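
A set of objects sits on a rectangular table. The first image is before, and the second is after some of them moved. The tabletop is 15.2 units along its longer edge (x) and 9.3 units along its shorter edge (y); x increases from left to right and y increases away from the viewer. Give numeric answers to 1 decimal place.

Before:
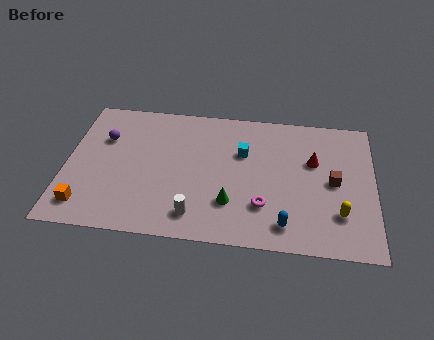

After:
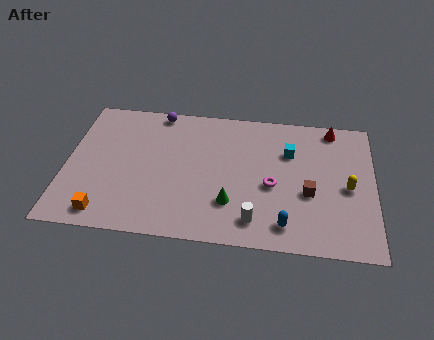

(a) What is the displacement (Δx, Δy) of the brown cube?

(-1.2, -0.9)

The brown cube started near (13.2, 4.6) and ended near (12.0, 3.7).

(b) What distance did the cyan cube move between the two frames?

2.3

The cyan cube moved from about (8.7, 6.1) to (11.0, 6.4), a distance of √(2.3² + 0.3²) ≈ 2.3.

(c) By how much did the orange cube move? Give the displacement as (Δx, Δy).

(1.0, -0.4)

From the two frames, the orange cube sits at roughly (1.1, 1.6) before and (2.1, 1.2) after.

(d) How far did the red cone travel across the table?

2.6

From (12.2, 5.9) to (13.1, 8.3), the red cone covered √(0.9² + 2.4²) ≈ 2.6 units.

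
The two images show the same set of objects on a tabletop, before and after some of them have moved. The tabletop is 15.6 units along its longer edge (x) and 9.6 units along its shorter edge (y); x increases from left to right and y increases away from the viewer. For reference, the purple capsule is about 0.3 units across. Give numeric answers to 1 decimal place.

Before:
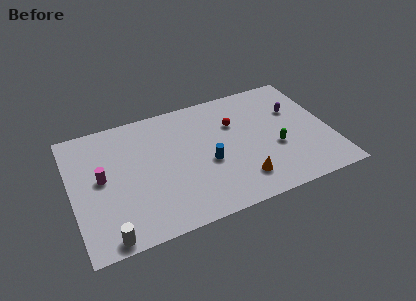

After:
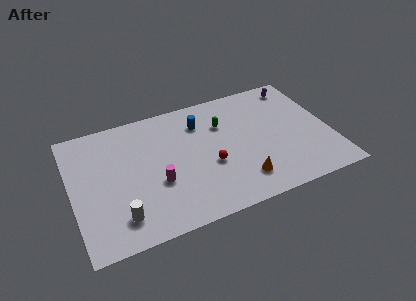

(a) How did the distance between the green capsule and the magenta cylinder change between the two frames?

-5.2

They were about 10.5 units apart before and 5.3 after — 5.2 units closer together.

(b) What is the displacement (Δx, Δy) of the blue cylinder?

(-0.1, 3.3)

From the two frames, the blue cylinder sits at roughly (8.1, 4.0) before and (8.0, 7.3) after.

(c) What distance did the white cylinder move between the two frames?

1.4

The white cylinder moved from about (1.8, 0.8) to (2.6, 1.9), a distance of √(0.8² + 1.1²) ≈ 1.4.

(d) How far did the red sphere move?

3.2

The red sphere was near (10.0, 6.5) before and (8.2, 3.8) after, so it travelled √(1.8² + 2.7²) ≈ 3.2 units.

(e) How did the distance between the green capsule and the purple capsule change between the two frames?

+2.1

The distance was about 3.0 in the first image and 5.1 in the second, so they moved 2.1 units further apart.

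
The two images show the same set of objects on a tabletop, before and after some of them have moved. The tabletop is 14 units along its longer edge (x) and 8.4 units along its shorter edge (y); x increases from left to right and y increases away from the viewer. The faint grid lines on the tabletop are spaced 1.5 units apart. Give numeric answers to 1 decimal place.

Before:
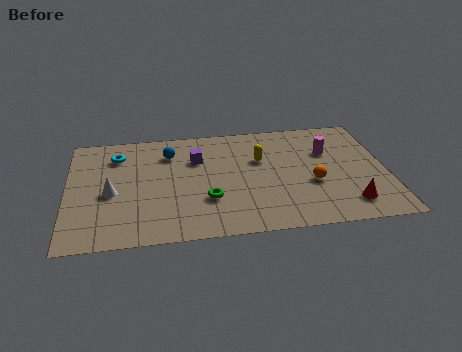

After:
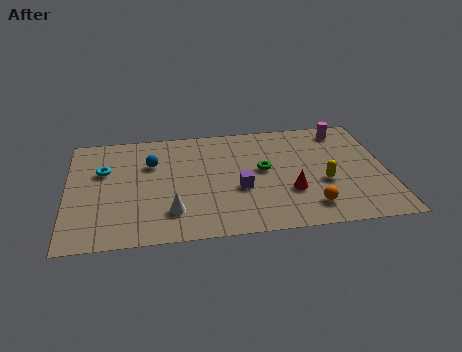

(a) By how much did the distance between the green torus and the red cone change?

-4.1

Before: roughly 6.2 units apart; after: 2.1. That's 4.1 units closer together.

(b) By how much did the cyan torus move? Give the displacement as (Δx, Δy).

(-0.6, -1.1)

From the two frames, the cyan torus sits at roughly (2.2, 6.5) before and (1.6, 5.4) after.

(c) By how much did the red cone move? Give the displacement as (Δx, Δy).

(-2.5, 1.2)

From the two frames, the red cone sits at roughly (12.2, 1.6) before and (9.7, 2.8) after.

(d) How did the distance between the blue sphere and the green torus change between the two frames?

+1.0

Before: roughly 4.0 units apart; after: 5.0. That's 1.0 units further apart.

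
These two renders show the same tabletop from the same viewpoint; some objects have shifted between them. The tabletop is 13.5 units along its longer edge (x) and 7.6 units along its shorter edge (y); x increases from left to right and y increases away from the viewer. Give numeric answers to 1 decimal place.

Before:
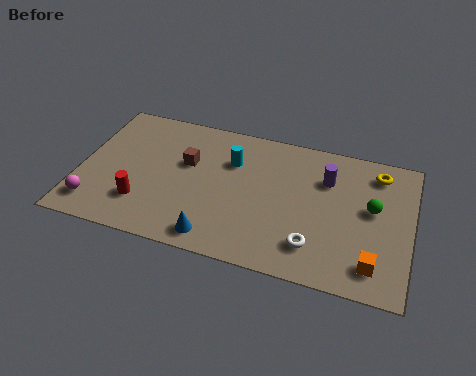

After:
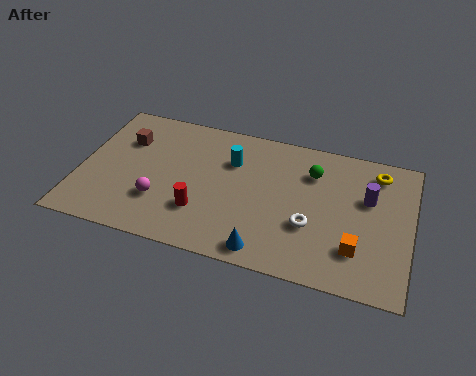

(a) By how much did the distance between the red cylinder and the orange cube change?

-3.1

They were about 9.4 units apart before and 6.3 after — 3.1 units closer together.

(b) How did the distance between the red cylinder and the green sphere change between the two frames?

-4.0

Before: roughly 9.5 units apart; after: 5.5. That's 4.0 units closer together.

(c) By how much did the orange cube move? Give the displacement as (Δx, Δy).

(-0.7, 0.6)

The orange cube started near (12.1, 1.4) and ended near (11.4, 2.0).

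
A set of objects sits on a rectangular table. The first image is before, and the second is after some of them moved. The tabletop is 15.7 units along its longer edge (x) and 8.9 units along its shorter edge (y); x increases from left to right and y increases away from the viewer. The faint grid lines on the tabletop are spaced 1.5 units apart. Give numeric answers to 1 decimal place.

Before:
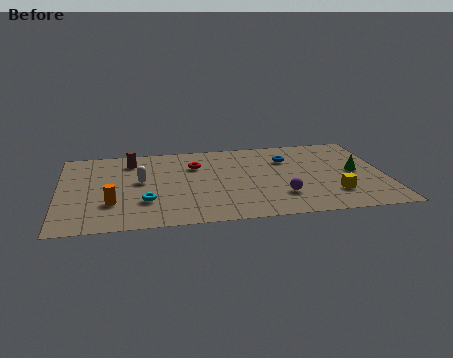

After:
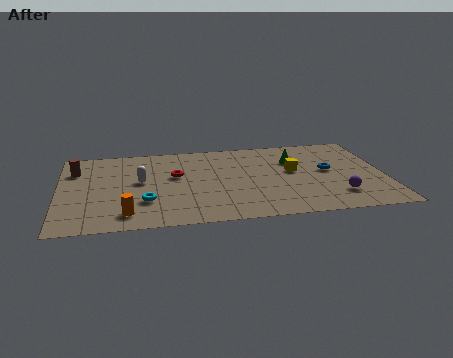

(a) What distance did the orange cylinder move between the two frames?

1.4

The orange cylinder was near (2.5, 2.7) before and (3.2, 1.5) after, so it travelled √(0.7² + 1.2²) ≈ 1.4 units.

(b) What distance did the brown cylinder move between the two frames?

2.8

The brown cylinder was near (3.5, 7.2) before and (0.8, 6.5) after, so it travelled √(2.7² + 0.7²) ≈ 2.8 units.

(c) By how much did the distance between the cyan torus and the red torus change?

-1.4

The distance was about 4.4 in the first image and 3.0 in the second, so they moved 1.4 units closer together.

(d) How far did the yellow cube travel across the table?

3.2

The yellow cube was near (13.1, 2.3) before and (11.3, 5.0) after, so it travelled √(1.8² + 2.7²) ≈ 3.2 units.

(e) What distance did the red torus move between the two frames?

1.4

The red torus was near (6.6, 6.3) before and (5.6, 5.3) after, so it travelled √(1.0² + 1.0²) ≈ 1.4 units.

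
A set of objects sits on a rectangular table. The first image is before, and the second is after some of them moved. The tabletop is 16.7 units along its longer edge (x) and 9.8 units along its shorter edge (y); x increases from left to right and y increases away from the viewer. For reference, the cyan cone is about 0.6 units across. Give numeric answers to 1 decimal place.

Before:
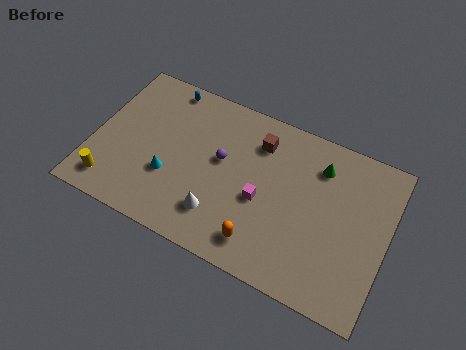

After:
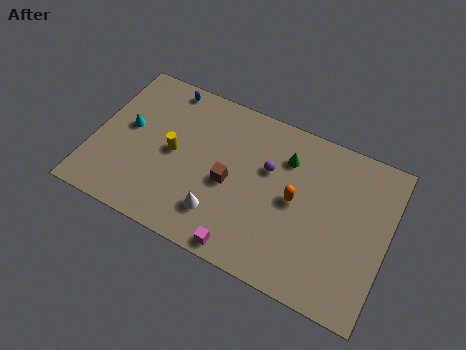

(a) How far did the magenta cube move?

3.4

The magenta cube was near (9.7, 4.2) before and (9.1, 0.9) after, so it travelled √(0.6² + 3.3²) ≈ 3.4 units.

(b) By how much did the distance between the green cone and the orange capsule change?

-4.0

The distance was about 6.4 in the first image and 2.4 in the second, so they moved 4.0 units closer together.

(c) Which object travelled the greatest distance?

the yellow cylinder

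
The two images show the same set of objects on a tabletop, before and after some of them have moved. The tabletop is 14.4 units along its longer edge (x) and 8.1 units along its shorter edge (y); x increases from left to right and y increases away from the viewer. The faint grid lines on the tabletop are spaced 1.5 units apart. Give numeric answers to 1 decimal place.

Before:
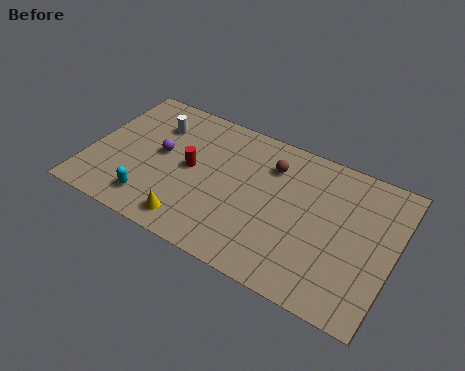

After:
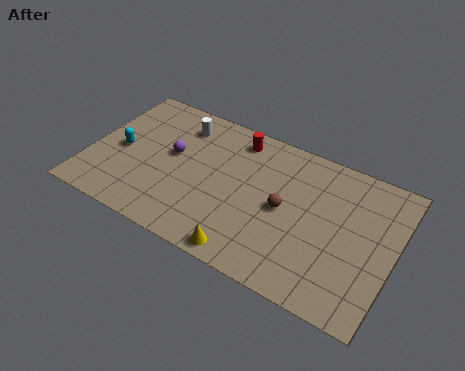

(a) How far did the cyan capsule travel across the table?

3.0

From (3.3, 1.5) to (1.4, 3.8), the cyan capsule covered √(1.9² + 2.3²) ≈ 3.0 units.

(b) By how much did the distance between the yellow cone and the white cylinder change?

+1.6

The distance was about 5.4 in the first image and 7.0 in the second, so they moved 1.6 units further apart.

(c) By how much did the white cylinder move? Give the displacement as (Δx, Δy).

(1.1, 0.5)

The white cylinder was at about (2.8, 6.0) and moved to about (3.9, 6.5).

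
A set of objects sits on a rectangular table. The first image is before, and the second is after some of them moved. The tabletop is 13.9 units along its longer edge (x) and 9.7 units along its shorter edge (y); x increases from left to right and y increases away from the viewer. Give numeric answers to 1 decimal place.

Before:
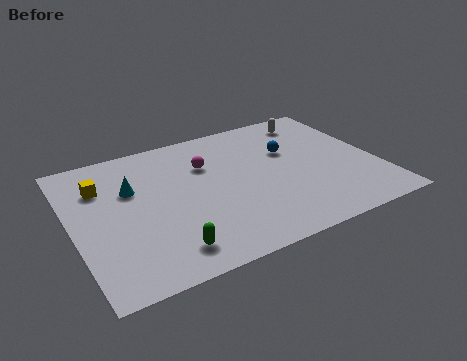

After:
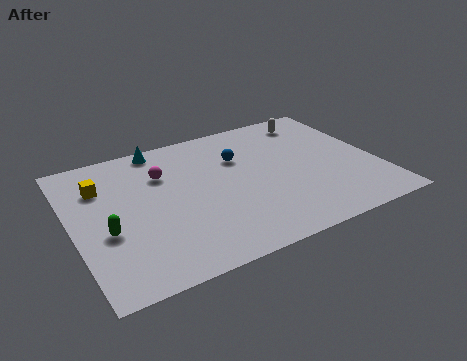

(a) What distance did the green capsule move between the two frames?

3.3

From (3.8, 1.6) to (1.4, 3.8), the green capsule covered √(2.4² + 2.2²) ≈ 3.3 units.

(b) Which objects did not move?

the yellow cube and the white capsule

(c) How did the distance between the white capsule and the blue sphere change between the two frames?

+1.6

Before: roughly 2.5 units apart; after: 4.1. That's 1.6 units further apart.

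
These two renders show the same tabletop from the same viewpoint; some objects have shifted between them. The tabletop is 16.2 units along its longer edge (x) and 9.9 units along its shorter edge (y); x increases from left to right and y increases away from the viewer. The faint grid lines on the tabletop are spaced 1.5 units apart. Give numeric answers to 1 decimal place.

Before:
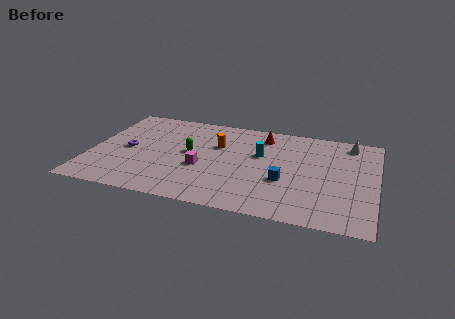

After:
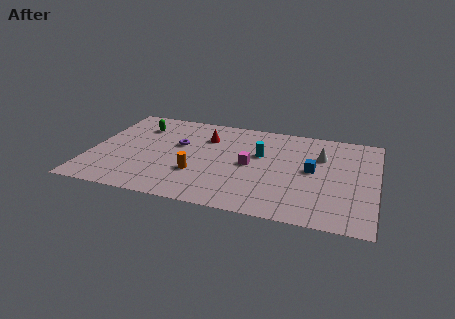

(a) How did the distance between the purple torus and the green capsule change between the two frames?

-0.7

The distance was about 3.5 in the first image and 2.8 in the second, so they moved 0.7 units closer together.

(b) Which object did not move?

the cyan cylinder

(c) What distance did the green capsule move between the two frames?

3.8

The green capsule moved from about (5.6, 5.3) to (2.5, 7.5), a distance of √(3.1² + 2.2²) ≈ 3.8.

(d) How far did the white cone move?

2.4

The white cone moved from about (14.6, 8.6) to (13.0, 6.8), a distance of √(1.6² + 1.8²) ≈ 2.4.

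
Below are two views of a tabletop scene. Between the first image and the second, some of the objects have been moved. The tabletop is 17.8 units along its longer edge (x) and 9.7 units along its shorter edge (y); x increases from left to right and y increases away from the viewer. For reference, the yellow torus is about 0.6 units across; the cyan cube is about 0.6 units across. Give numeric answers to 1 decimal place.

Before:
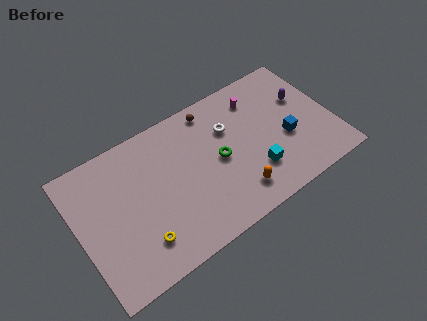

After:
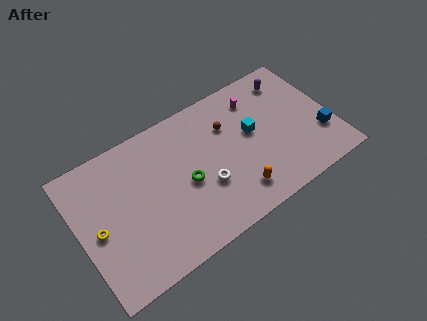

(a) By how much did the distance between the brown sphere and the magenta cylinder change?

-0.8

Before: roughly 3.2 units apart; after: 2.4. That's 0.8 units closer together.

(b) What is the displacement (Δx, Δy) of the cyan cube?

(0.3, 2.8)

The cyan cube was at about (12.0, 2.7) and moved to about (12.3, 5.5).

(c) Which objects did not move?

the magenta cylinder and the orange capsule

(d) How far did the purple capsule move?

1.9

The purple capsule moved from about (16.1, 6.2) to (15.5, 8.0), a distance of √(0.6² + 1.8²) ≈ 1.9.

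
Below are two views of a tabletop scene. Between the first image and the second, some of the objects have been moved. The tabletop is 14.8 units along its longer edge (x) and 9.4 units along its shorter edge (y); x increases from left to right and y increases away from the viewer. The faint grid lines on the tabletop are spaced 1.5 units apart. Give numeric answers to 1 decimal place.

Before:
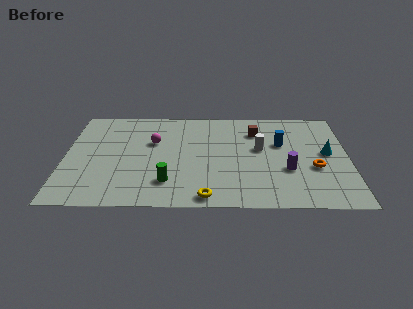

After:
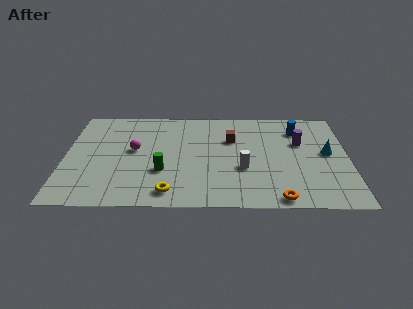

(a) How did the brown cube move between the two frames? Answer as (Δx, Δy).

(-1.3, -0.8)

From the two frames, the brown cube sits at roughly (10.0, 7.1) before and (8.7, 6.3) after.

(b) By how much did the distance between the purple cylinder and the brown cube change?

-0.4

Before: roughly 4.0 units apart; after: 3.6. That's 0.4 units closer together.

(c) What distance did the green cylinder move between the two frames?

1.0

The green cylinder was near (5.4, 2.2) before and (5.1, 3.2) after, so it travelled √(0.3² + 1.0²) ≈ 1.0 units.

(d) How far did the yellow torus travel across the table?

1.9

From (7.4, 0.9) to (5.5, 1.3), the yellow torus covered √(1.9² + 0.4²) ≈ 1.9 units.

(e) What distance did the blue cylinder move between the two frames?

1.7

From (11.3, 5.9) to (12.2, 7.3), the blue cylinder covered √(0.9² + 1.4²) ≈ 1.7 units.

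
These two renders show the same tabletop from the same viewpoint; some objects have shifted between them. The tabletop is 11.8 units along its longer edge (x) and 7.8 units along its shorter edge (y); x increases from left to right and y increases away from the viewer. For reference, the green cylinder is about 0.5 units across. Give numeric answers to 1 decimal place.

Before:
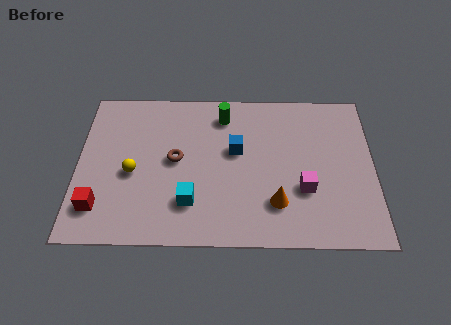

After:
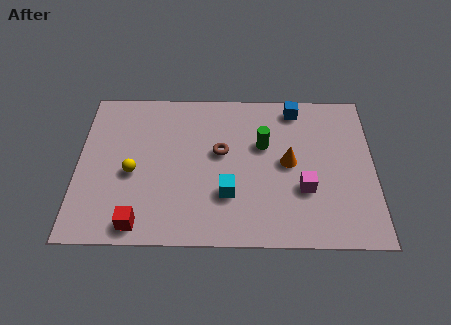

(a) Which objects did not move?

the magenta cube and the yellow sphere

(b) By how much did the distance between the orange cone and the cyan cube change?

-0.5

Before: roughly 3.4 units apart; after: 2.9. That's 0.5 units closer together.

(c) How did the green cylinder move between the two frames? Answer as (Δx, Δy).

(1.6, -1.5)

The green cylinder started near (5.8, 6.4) and ended near (7.4, 4.9).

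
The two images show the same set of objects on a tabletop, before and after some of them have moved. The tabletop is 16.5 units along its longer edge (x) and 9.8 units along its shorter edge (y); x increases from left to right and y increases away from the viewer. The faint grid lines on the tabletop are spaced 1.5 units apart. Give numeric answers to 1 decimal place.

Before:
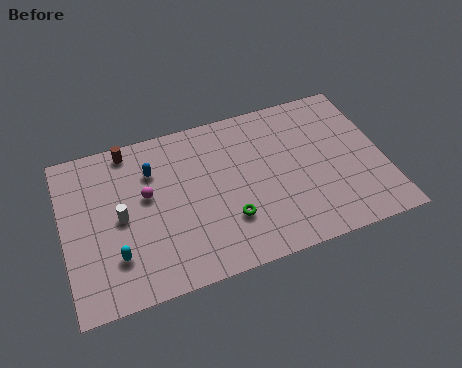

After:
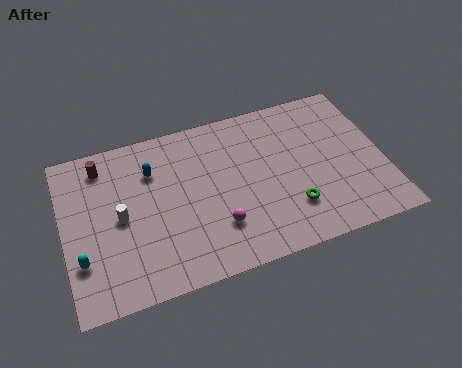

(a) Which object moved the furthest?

the magenta sphere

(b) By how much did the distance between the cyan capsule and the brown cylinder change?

-0.8

They were about 6.3 units apart before and 5.5 after — 0.8 units closer together.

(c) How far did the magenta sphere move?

4.5

The magenta sphere moved from about (4.3, 5.7) to (7.7, 2.7), a distance of √(3.4² + 3.0²) ≈ 4.5.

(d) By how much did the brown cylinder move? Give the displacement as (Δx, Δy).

(-1.4, -0.6)

From the two frames, the brown cylinder sits at roughly (3.6, 8.8) before and (2.2, 8.2) after.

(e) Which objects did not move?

the blue capsule and the white cylinder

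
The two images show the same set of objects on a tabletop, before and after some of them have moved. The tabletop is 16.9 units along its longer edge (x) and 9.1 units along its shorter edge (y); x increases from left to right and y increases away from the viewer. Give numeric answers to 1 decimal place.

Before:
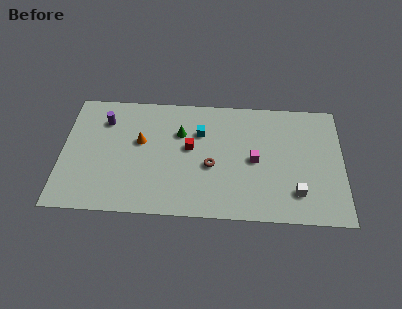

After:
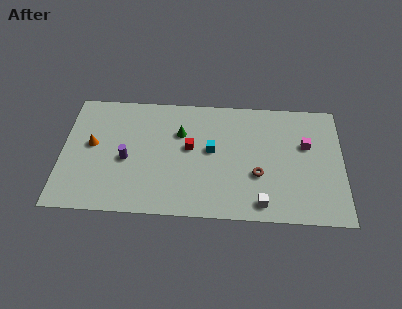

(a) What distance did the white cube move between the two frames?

2.3

The white cube moved from about (14.1, 2.1) to (12.0, 1.2), a distance of √(2.1² + 0.9²) ≈ 2.3.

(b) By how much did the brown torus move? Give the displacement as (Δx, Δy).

(2.8, -0.5)

From the two frames, the brown torus sits at roughly (9.0, 3.8) before and (11.8, 3.3) after.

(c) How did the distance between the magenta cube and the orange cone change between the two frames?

+5.9

The distance was about 7.0 in the first image and 12.9 in the second, so they moved 5.9 units further apart.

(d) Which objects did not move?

the red cube and the green cone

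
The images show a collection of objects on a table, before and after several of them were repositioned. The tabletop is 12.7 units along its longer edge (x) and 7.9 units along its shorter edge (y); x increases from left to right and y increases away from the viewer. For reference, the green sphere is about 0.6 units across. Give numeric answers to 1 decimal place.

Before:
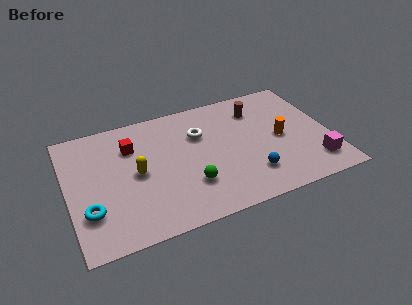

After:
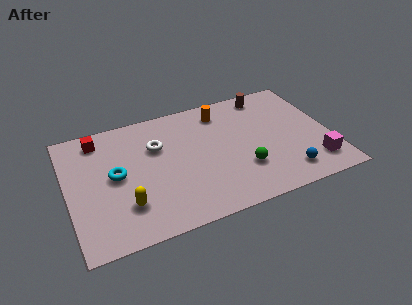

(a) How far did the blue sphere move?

1.8

From (8.6, 1.9) to (10.3, 1.4), the blue sphere covered √(1.7² + 0.5²) ≈ 1.8 units.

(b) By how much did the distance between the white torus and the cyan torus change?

-4.0

They were about 6.4 units apart before and 2.4 after — 4.0 units closer together.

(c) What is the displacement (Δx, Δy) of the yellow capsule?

(-0.7, -1.8)

The yellow capsule was at about (3.3, 3.9) and moved to about (2.6, 2.1).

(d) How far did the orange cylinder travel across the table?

3.7

The orange cylinder was near (10.3, 3.8) before and (7.7, 6.5) after, so it travelled √(2.6² + 2.7²) ≈ 3.7 units.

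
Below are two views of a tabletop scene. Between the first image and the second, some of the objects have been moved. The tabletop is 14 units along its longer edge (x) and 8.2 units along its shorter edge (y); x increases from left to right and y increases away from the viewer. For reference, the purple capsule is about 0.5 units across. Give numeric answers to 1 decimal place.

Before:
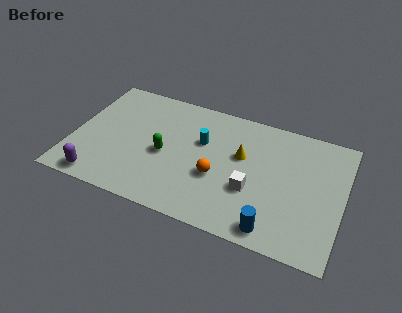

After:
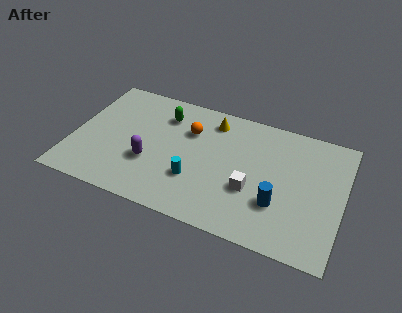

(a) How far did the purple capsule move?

3.1

The purple capsule was near (1.7, 0.9) before and (4.1, 2.9) after, so it travelled √(2.4² + 2.0²) ≈ 3.1 units.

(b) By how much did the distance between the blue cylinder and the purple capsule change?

-2.3

Before: roughly 9.0 units apart; after: 6.7. That's 2.3 units closer together.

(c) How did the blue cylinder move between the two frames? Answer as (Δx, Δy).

(0.1, 1.6)

From the two frames, the blue cylinder sits at roughly (10.7, 1.0) before and (10.8, 2.6) after.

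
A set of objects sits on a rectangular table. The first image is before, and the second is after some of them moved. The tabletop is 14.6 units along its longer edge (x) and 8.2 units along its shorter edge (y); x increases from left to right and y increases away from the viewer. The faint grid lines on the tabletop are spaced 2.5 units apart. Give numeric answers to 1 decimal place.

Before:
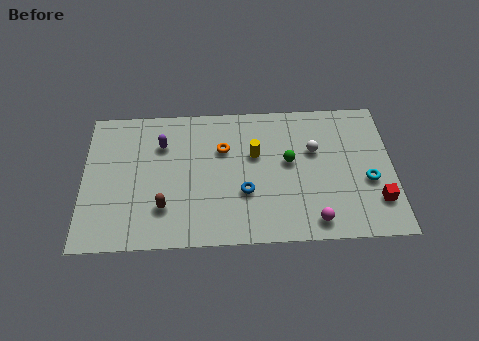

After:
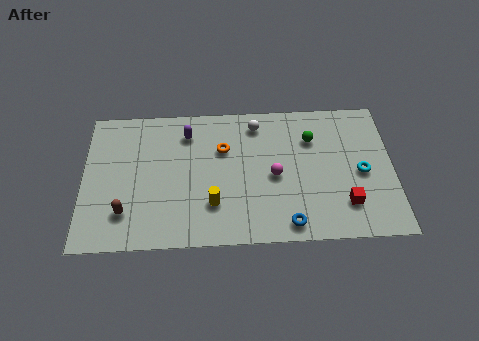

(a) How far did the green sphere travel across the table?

1.7

The green sphere moved from about (9.7, 4.6) to (10.8, 5.9), a distance of √(1.1² + 1.3²) ≈ 1.7.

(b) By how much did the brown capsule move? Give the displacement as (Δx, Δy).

(-1.8, -0.2)

The brown capsule started near (3.8, 2.2) and ended near (2.0, 2.0).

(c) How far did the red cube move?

1.5

The red cube moved from about (13.8, 2.1) to (12.3, 2.0), a distance of √(1.5² + 0.1²) ≈ 1.5.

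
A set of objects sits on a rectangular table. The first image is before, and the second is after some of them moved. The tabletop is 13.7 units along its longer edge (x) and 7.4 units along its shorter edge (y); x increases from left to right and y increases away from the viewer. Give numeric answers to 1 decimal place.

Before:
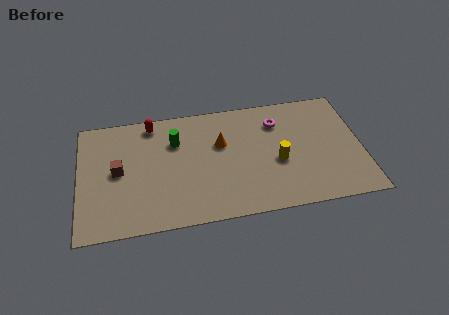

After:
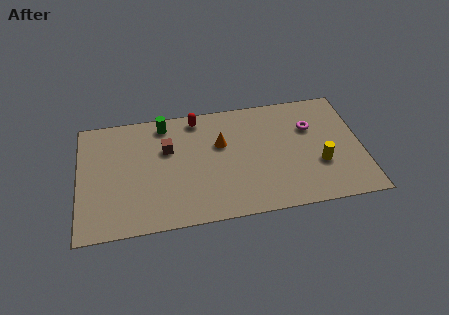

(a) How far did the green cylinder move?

1.3

The green cylinder moved from about (4.7, 5.2) to (4.2, 6.4), a distance of √(0.5² + 1.2²) ≈ 1.3.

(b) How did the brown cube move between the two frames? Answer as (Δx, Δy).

(2.4, 1.0)

From the two frames, the brown cube sits at roughly (1.9, 3.8) before and (4.3, 4.8) after.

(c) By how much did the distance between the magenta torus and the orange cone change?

+1.5

Before: roughly 2.9 units apart; after: 4.4. That's 1.5 units further apart.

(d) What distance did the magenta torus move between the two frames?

1.7

The magenta torus was near (9.7, 5.6) before and (11.3, 5.0) after, so it travelled √(1.6² + 0.6²) ≈ 1.7 units.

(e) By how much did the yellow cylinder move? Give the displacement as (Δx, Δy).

(2.0, -0.5)

The yellow cylinder was at about (9.6, 3.1) and moved to about (11.6, 2.6).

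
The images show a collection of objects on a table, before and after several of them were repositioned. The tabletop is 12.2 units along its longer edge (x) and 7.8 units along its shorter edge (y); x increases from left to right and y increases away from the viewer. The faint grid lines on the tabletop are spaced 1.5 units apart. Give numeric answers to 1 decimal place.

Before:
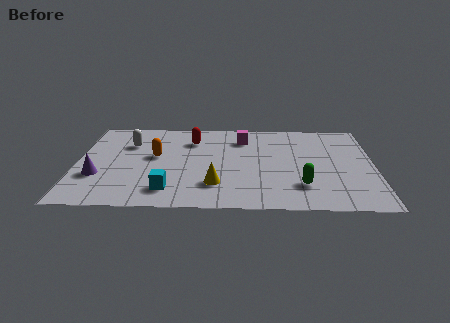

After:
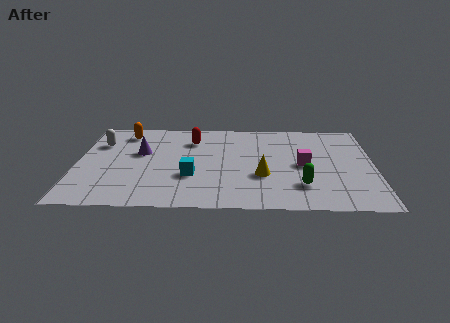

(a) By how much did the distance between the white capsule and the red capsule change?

+1.2

They were about 2.6 units apart before and 3.8 after — 1.2 units further apart.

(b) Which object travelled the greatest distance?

the magenta cube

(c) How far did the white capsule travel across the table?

1.2

From (2.1, 5.5) to (0.9, 5.5), the white capsule covered √(1.2² + 0.0²) ≈ 1.2 units.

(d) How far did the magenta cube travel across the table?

3.4

The magenta cube was near (6.8, 6.1) before and (9.3, 3.8) after, so it travelled √(2.5² + 2.3²) ≈ 3.4 units.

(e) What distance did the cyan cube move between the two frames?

1.5

The cyan cube was near (3.8, 1.5) before and (4.7, 2.7) after, so it travelled √(0.9² + 1.2²) ≈ 1.5 units.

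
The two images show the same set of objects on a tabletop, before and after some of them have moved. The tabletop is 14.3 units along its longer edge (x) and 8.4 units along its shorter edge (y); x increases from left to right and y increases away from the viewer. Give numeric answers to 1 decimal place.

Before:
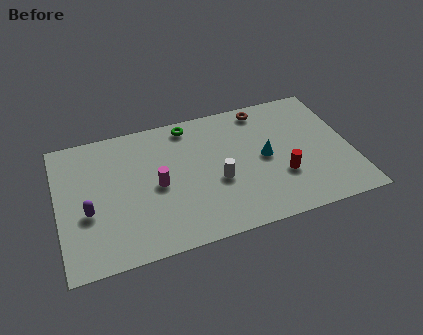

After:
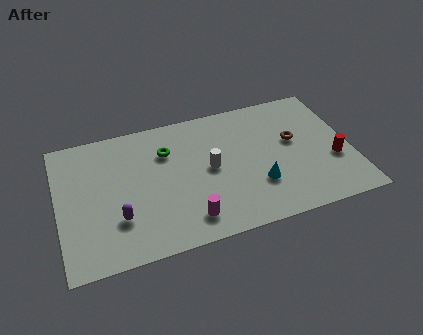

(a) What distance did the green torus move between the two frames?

1.8

The green torus moved from about (6.6, 7.4) to (5.4, 6.0), a distance of √(1.2² + 1.4²) ≈ 1.8.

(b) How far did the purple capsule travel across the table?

1.6

From (1.4, 3.3) to (2.8, 2.5), the purple capsule covered √(1.4² + 0.8²) ≈ 1.6 units.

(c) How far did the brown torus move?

2.8

From (10.3, 7.4) to (11.6, 4.9), the brown torus covered √(1.3² + 2.5²) ≈ 2.8 units.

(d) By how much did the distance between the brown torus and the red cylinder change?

-2.1

They were about 4.6 units apart before and 2.5 after — 2.1 units closer together.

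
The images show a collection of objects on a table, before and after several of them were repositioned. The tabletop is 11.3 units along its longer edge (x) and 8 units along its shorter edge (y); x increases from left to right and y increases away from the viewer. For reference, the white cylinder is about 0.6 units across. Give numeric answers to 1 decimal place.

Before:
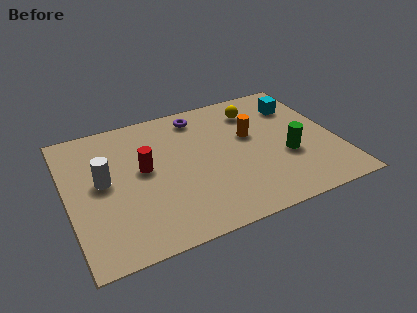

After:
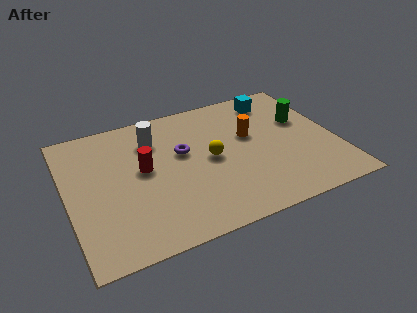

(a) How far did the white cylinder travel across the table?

2.9

The white cylinder moved from about (1.5, 4.3) to (3.8, 6.0), a distance of √(2.3² + 1.7²) ≈ 2.9.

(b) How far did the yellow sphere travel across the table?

3.2

The yellow sphere moved from about (8.2, 6.3) to (6.0, 4.0), a distance of √(2.2² + 2.3²) ≈ 3.2.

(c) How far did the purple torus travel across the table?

2.2

The purple torus was near (5.8, 6.8) before and (4.9, 4.8) after, so it travelled √(0.9² + 2.0²) ≈ 2.2 units.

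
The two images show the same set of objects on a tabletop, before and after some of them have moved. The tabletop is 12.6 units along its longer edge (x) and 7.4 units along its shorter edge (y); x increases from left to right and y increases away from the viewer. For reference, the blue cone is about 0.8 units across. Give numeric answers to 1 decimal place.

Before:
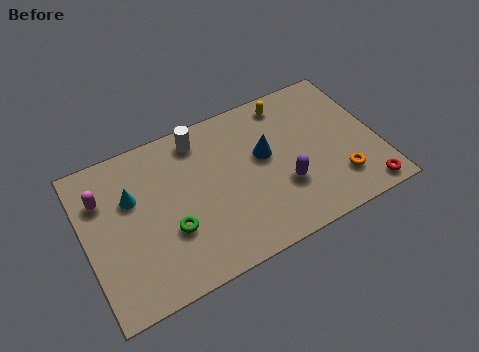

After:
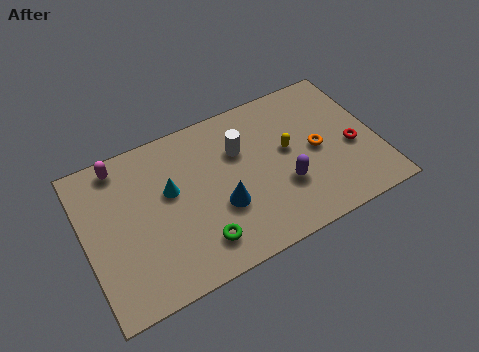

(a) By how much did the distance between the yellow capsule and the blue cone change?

+0.9

They were about 2.5 units apart before and 3.4 after — 0.9 units further apart.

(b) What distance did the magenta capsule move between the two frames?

1.5

The magenta capsule moved from about (0.9, 5.3) to (1.8, 6.5), a distance of √(0.9² + 1.2²) ≈ 1.5.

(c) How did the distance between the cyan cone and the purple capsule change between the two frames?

-1.6

Before: roughly 6.7 units apart; after: 5.1. That's 1.6 units closer together.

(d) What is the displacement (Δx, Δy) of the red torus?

(-0.2, 2.3)

From the two frames, the red torus sits at roughly (11.7, 0.8) before and (11.5, 3.1) after.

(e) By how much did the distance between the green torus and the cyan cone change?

+0.4

Before: roughly 2.6 units apart; after: 3.0. That's 0.4 units further apart.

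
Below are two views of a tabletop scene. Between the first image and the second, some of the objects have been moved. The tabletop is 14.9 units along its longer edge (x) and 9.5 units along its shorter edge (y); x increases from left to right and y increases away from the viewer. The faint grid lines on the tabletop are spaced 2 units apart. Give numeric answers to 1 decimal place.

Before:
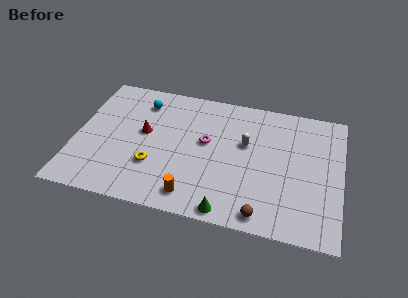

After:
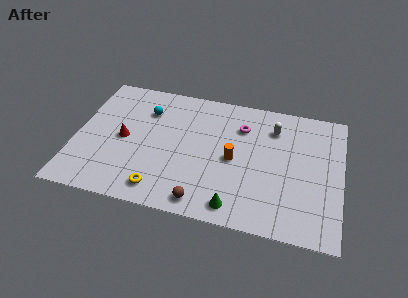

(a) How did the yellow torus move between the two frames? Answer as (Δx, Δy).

(0.5, -1.6)

The yellow torus was at about (4.5, 3.0) and moved to about (5.0, 1.4).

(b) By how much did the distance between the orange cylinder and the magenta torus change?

-1.5

Before: roughly 4.0 units apart; after: 2.5. That's 1.5 units closer together.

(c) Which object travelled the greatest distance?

the orange cylinder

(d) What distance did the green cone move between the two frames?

0.6

From (8.8, 0.8) to (9.2, 1.2), the green cone covered √(0.4² + 0.4²) ≈ 0.6 units.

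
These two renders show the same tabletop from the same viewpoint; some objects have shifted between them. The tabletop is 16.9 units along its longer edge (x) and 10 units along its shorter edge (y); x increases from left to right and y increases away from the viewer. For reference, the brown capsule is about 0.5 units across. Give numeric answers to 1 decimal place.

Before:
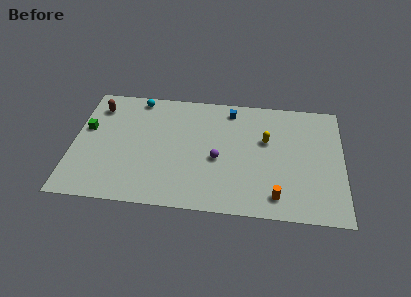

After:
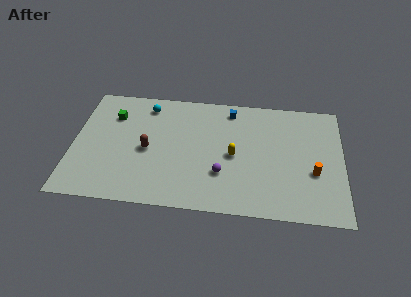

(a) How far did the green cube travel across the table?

2.1

From (0.8, 6.0) to (2.4, 7.3), the green cube covered √(1.6² + 1.3²) ≈ 2.1 units.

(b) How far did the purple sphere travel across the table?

1.2

From (9.1, 4.3) to (9.4, 3.1), the purple sphere covered √(0.3² + 1.2²) ≈ 1.2 units.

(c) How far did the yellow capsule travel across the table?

2.5

The yellow capsule moved from about (12.1, 6.2) to (10.1, 4.7), a distance of √(2.0² + 1.5²) ≈ 2.5.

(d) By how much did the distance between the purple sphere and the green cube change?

-0.3

The distance was about 8.5 in the first image and 8.2 in the second, so they moved 0.3 units closer together.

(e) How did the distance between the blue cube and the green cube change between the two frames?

-1.9

Before: roughly 9.4 units apart; after: 7.5. That's 1.9 units closer together.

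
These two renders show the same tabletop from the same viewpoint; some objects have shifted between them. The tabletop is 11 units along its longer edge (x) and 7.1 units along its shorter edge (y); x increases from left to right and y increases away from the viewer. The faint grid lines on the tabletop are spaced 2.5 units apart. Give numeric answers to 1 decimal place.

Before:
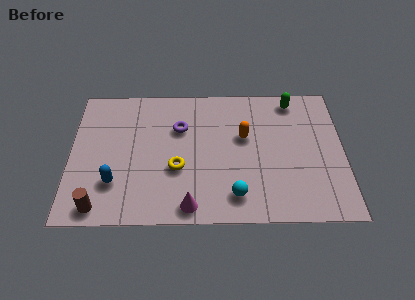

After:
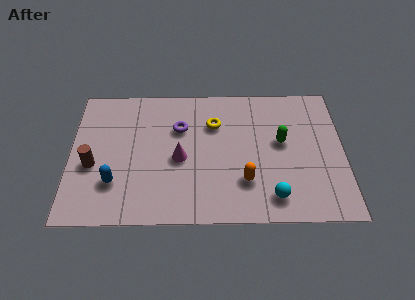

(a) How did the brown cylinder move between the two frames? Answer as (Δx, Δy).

(-0.3, 2.1)

From the two frames, the brown cylinder sits at roughly (1.2, 0.8) before and (0.9, 2.9) after.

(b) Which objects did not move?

the blue capsule and the purple torus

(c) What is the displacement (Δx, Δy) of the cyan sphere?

(1.5, -0.1)

The cyan sphere started near (6.6, 1.3) and ended near (8.1, 1.2).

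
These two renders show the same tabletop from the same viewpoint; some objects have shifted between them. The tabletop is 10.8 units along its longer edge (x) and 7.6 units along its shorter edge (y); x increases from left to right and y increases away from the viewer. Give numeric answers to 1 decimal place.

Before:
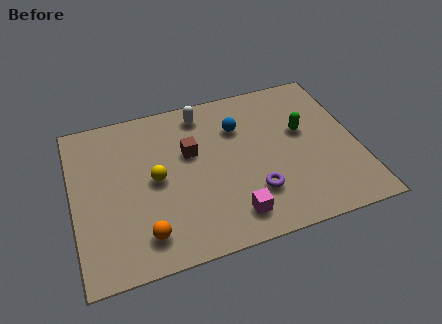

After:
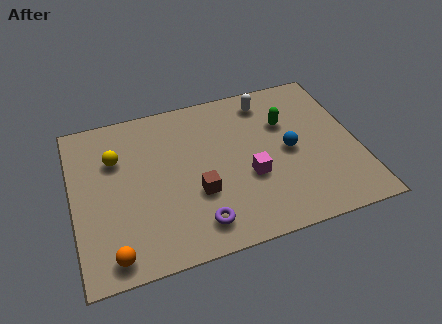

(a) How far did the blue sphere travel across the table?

2.5

The blue sphere was near (6.4, 5.4) before and (8.2, 3.7) after, so it travelled √(1.8² + 1.7²) ≈ 2.5 units.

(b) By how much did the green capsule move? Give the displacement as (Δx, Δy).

(-0.6, 0.6)

From the two frames, the green capsule sits at roughly (8.8, 4.5) before and (8.2, 5.1) after.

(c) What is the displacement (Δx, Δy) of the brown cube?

(0.1, -2.0)

From the two frames, the brown cube sits at roughly (4.5, 4.7) before and (4.6, 2.7) after.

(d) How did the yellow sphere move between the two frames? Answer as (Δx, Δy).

(-1.4, 1.4)

From the two frames, the yellow sphere sits at roughly (3.1, 3.8) before and (1.7, 5.2) after.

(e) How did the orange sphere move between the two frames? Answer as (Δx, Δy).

(-1.2, -0.5)

The orange sphere started near (2.5, 1.4) and ended near (1.3, 0.9).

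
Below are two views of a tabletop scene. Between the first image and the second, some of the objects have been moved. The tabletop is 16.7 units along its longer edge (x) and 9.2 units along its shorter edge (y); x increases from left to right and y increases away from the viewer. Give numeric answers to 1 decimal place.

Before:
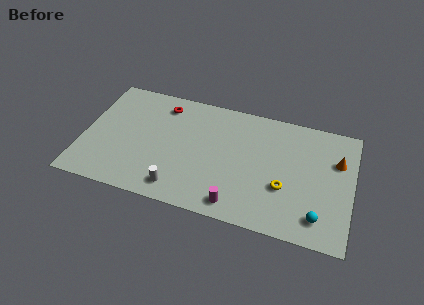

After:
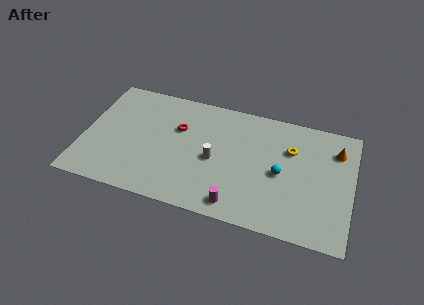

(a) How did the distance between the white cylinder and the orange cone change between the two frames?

-2.7

The distance was about 10.6 in the first image and 7.9 in the second, so they moved 2.7 units closer together.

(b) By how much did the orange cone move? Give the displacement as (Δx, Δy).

(-0.1, 0.8)

The orange cone was at about (15.7, 6.2) and moved to about (15.6, 7.0).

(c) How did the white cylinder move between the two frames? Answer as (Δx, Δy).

(2.0, 2.8)

From the two frames, the white cylinder sits at roughly (6.2, 1.4) before and (8.2, 4.2) after.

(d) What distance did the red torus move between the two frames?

1.9

The red torus was near (4.7, 7.6) before and (5.8, 6.0) after, so it travelled √(1.1² + 1.6²) ≈ 1.9 units.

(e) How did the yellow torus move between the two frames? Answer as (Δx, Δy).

(0.2, 3.0)

The yellow torus started near (12.6, 3.3) and ended near (12.8, 6.3).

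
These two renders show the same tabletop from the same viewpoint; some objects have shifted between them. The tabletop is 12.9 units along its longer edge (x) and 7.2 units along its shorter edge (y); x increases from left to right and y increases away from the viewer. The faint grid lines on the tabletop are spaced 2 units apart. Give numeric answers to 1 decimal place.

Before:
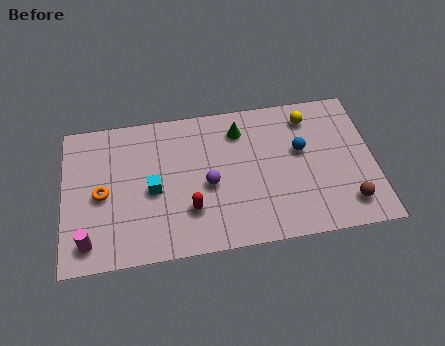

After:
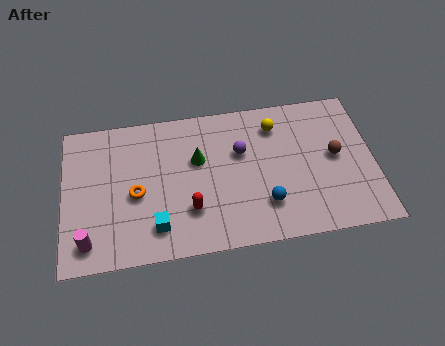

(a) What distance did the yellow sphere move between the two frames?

1.4

The yellow sphere moved from about (10.3, 5.9) to (8.9, 5.7), a distance of √(1.4² + 0.2²) ≈ 1.4.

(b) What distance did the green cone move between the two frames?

2.2

From (7.4, 5.7) to (5.6, 4.5), the green cone covered √(1.8² + 1.2²) ≈ 2.2 units.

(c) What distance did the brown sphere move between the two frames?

2.4

The brown sphere moved from about (11.7, 1.4) to (11.3, 3.8), a distance of √(0.4² + 2.4²) ≈ 2.4.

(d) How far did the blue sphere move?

2.9

The blue sphere was near (9.9, 4.3) before and (8.3, 1.9) after, so it travelled √(1.6² + 2.4²) ≈ 2.9 units.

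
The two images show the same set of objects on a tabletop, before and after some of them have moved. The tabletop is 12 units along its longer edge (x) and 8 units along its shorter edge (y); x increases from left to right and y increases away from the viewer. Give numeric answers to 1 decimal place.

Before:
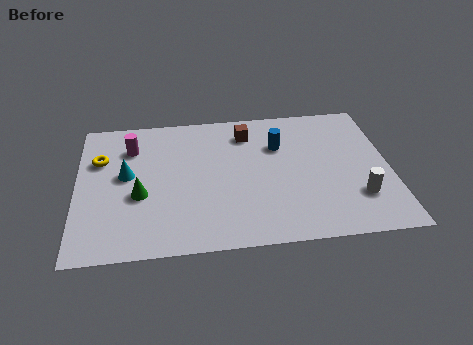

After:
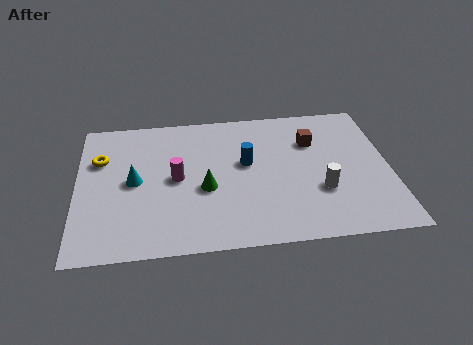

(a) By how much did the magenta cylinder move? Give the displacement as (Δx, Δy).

(1.7, -2.0)

From the two frames, the magenta cylinder sits at roughly (2.1, 6.0) before and (3.8, 4.0) after.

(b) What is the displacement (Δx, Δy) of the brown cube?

(2.5, -0.8)

The brown cube was at about (6.6, 6.4) and moved to about (9.1, 5.6).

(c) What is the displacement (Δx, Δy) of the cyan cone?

(0.3, -0.4)

The cyan cone started near (1.9, 4.4) and ended near (2.2, 4.0).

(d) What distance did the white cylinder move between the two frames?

1.5

From (10.7, 2.2) to (9.3, 2.7), the white cylinder covered √(1.4² + 0.5²) ≈ 1.5 units.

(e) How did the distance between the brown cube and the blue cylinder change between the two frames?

+1.3

They were about 1.5 units apart before and 2.8 after — 1.3 units further apart.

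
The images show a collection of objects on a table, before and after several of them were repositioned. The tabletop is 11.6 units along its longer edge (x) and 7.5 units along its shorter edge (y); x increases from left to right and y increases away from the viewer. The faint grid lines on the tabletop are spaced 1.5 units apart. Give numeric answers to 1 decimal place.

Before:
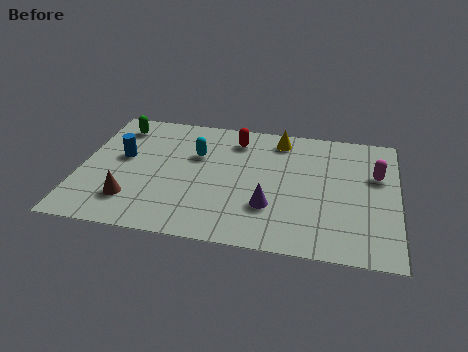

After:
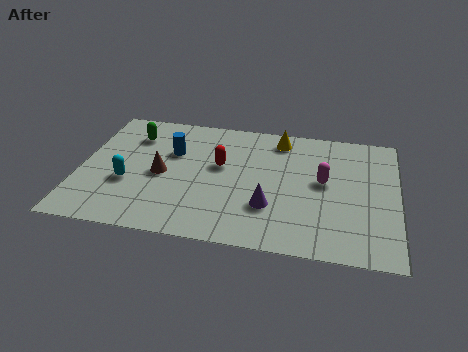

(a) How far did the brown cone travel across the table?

2.0

The brown cone was near (2.0, 1.8) before and (3.0, 3.5) after, so it travelled √(1.0² + 1.7²) ≈ 2.0 units.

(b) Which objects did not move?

the yellow cone and the purple cone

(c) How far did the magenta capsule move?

2.0

The magenta capsule was near (10.8, 4.8) before and (8.9, 4.1) after, so it travelled √(1.9² + 0.7²) ≈ 2.0 units.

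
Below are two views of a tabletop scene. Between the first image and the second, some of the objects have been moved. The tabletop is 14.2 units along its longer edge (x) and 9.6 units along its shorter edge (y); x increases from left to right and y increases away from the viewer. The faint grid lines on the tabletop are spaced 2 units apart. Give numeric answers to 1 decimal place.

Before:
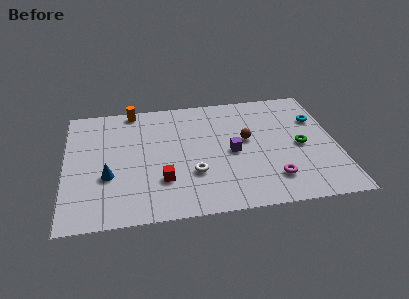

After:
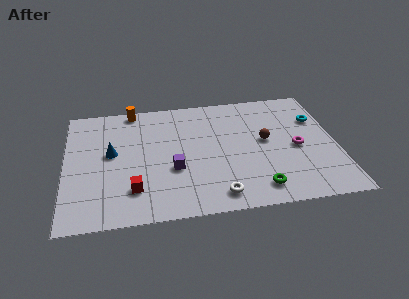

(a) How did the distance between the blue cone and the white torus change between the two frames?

+2.3

They were about 4.4 units apart before and 6.7 after — 2.3 units further apart.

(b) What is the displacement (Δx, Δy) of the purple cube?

(-3.1, -0.9)

From the two frames, the purple cube sits at roughly (8.7, 4.5) before and (5.6, 3.6) after.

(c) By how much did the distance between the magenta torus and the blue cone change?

+1.1

The distance was about 8.6 in the first image and 9.7 in the second, so they moved 1.1 units further apart.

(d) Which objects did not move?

the orange cylinder and the cyan torus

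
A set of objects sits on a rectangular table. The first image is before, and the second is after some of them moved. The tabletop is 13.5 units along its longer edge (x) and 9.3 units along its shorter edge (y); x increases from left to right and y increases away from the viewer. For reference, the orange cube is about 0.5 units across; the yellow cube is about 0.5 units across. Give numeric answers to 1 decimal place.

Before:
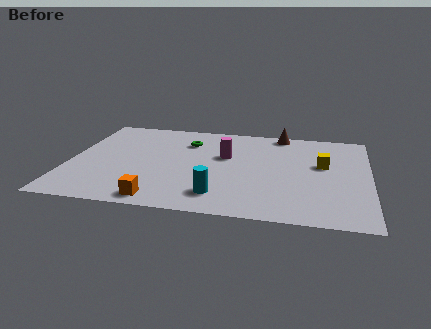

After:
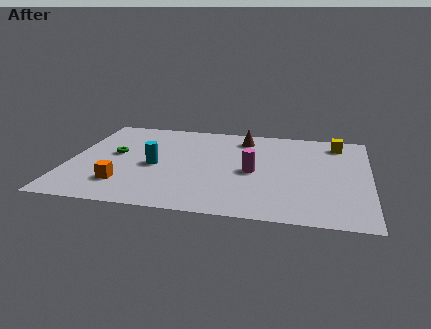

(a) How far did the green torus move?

3.7

From (5.2, 6.9) to (2.0, 5.1), the green torus covered √(3.2² + 1.8²) ≈ 3.7 units.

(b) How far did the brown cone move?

1.9

The brown cone moved from about (9.4, 8.5) to (7.7, 7.7), a distance of √(1.7² + 0.8²) ≈ 1.9.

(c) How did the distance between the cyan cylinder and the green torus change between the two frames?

-3.3

The distance was about 5.4 in the first image and 2.1 in the second, so they moved 3.3 units closer together.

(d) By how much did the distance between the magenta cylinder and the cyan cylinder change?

+0.5

Before: roughly 3.9 units apart; after: 4.4. That's 0.5 units further apart.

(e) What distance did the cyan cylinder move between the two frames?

3.8

The cyan cylinder was near (6.9, 1.8) before and (3.9, 4.2) after, so it travelled √(3.0² + 2.4²) ≈ 3.8 units.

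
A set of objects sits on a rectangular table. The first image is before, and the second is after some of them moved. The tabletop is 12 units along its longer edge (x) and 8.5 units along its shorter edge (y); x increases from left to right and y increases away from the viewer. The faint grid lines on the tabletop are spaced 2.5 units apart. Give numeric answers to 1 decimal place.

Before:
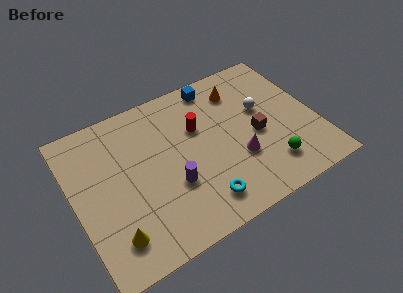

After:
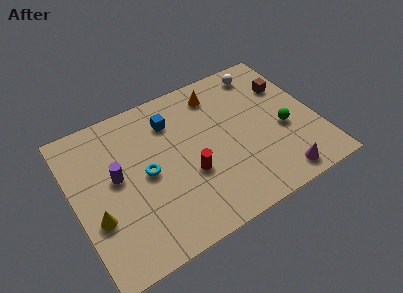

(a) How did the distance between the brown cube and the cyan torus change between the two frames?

+3.7

They were about 3.9 units apart before and 7.6 after — 3.7 units further apart.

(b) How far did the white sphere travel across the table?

2.2

The white sphere was near (9.5, 5.1) before and (9.9, 7.3) after, so it travelled √(0.4² + 2.2²) ≈ 2.2 units.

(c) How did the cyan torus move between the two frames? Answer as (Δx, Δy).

(-2.3, 2.7)

The cyan torus started near (5.8, 1.5) and ended near (3.5, 4.2).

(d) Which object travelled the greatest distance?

the cyan torus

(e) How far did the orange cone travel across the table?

1.1

The orange cone was near (8.6, 6.7) before and (7.5, 7.0) after, so it travelled √(1.1² + 0.3²) ≈ 1.1 units.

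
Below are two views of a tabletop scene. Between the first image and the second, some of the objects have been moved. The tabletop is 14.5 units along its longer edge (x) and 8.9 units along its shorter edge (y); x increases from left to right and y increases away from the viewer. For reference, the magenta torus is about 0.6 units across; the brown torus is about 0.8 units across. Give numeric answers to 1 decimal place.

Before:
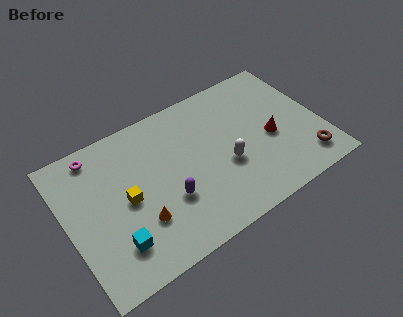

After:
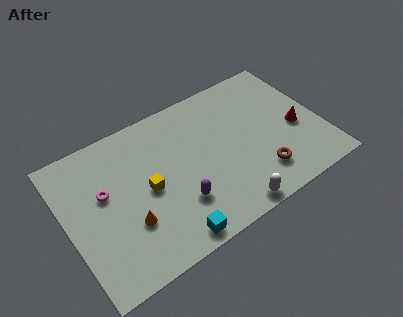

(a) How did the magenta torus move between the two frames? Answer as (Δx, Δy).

(0.1, -2.5)

The magenta torus was at about (2.1, 7.8) and moved to about (2.2, 5.3).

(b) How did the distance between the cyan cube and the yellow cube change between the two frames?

+1.1

They were about 2.4 units apart before and 3.5 after — 1.1 units further apart.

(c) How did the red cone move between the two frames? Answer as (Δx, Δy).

(1.5, -0.1)

From the two frames, the red cone sits at roughly (11.6, 3.9) before and (13.1, 3.8) after.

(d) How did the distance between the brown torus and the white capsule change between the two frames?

-2.4

They were about 4.7 units apart before and 2.3 after — 2.4 units closer together.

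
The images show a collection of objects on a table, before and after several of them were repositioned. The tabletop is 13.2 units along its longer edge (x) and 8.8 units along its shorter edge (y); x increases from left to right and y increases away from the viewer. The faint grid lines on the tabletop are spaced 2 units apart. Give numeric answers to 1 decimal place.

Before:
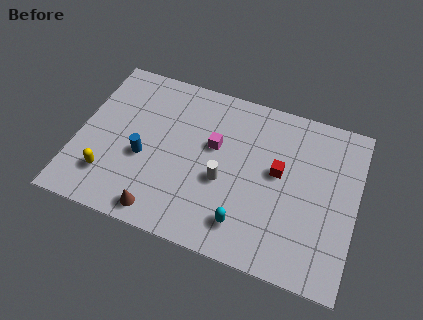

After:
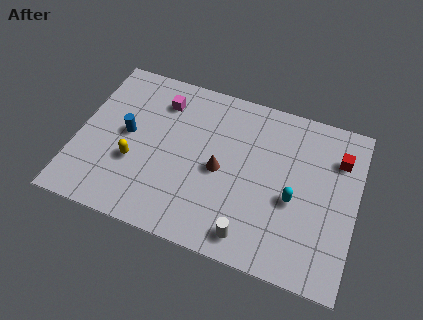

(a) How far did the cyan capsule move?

2.9

The cyan capsule moved from about (8.2, 1.7) to (10.3, 3.7), a distance of √(2.1² + 2.0²) ≈ 2.9.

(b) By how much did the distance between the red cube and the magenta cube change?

+5.4

The distance was about 3.1 in the first image and 8.5 in the second, so they moved 5.4 units further apart.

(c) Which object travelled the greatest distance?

the brown cone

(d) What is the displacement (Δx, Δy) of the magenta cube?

(-2.7, 1.6)

The magenta cube was at about (6.4, 5.3) and moved to about (3.7, 6.9).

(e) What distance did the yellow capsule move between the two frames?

1.6

From (1.7, 2.1) to (2.8, 3.2), the yellow capsule covered √(1.1² + 1.1²) ≈ 1.6 units.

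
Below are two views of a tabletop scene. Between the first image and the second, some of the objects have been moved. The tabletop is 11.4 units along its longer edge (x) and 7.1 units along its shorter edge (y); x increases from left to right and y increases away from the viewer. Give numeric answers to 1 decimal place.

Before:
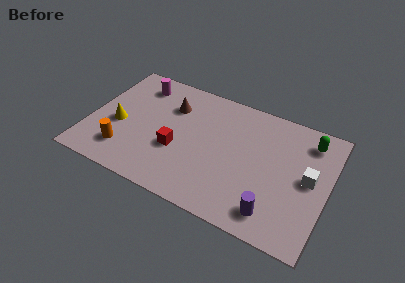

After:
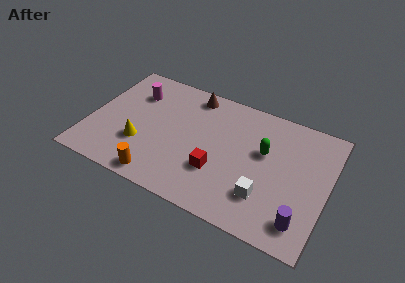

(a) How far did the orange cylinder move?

2.0

The orange cylinder moved from about (1.9, 1.6) to (3.7, 0.8), a distance of √(1.8² + 0.8²) ≈ 2.0.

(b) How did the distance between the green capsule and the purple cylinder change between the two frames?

-1.1

The distance was about 4.8 in the first image and 3.7 in the second, so they moved 1.1 units closer together.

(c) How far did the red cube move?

2.0

The red cube moved from about (4.3, 2.7) to (6.3, 2.3), a distance of √(2.0² + 0.4²) ≈ 2.0.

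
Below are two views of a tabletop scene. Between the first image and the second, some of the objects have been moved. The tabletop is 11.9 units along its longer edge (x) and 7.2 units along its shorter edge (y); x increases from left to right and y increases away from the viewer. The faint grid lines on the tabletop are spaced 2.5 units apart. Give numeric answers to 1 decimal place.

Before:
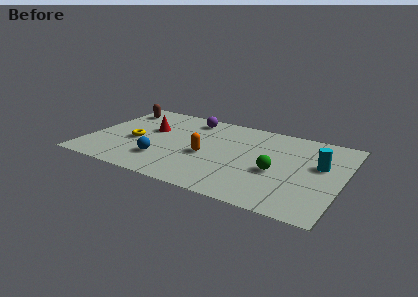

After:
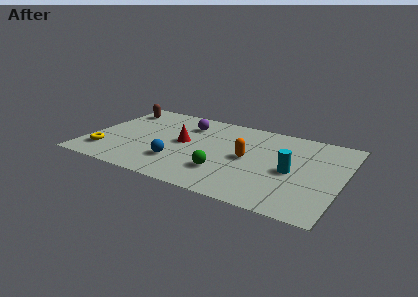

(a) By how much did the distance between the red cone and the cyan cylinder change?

-2.9

They were about 8.1 units apart before and 5.2 after — 2.9 units closer together.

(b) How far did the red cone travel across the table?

1.8

From (2.7, 4.4) to (4.4, 3.8), the red cone covered √(1.7² + 0.6²) ≈ 1.8 units.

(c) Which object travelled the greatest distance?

the green sphere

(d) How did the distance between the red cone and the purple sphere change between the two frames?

-0.7

They were about 2.4 units apart before and 1.7 after — 0.7 units closer together.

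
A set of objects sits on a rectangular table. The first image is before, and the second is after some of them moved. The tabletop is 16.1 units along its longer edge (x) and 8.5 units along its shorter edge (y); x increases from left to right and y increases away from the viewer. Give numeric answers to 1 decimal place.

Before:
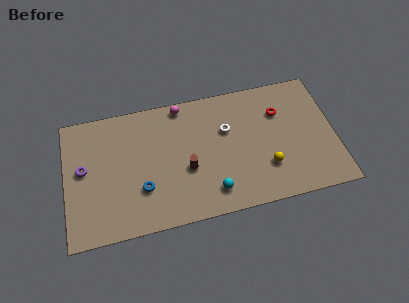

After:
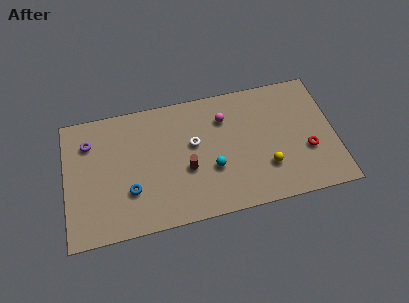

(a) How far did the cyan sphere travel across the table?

1.5

The cyan sphere moved from about (8.6, 1.6) to (8.7, 3.1), a distance of √(0.1² + 1.5²) ≈ 1.5.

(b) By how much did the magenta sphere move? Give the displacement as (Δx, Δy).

(2.5, -1.4)

The magenta sphere started near (7.1, 7.7) and ended near (9.6, 6.3).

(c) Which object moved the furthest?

the red torus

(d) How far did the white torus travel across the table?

2.1

The white torus was near (9.7, 5.5) before and (7.7, 5.0) after, so it travelled √(2.0² + 0.5²) ≈ 2.1 units.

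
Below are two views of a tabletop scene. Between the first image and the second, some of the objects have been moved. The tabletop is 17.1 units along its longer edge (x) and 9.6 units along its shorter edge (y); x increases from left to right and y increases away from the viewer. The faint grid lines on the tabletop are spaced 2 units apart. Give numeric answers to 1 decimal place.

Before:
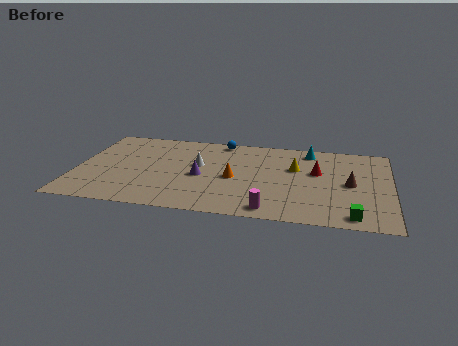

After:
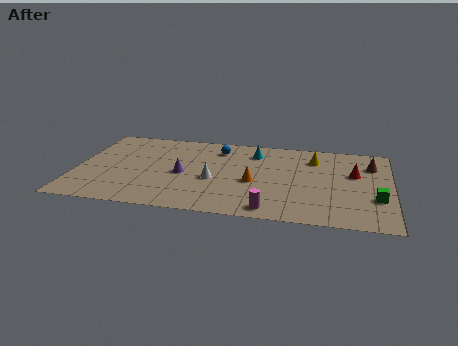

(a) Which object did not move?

the magenta cylinder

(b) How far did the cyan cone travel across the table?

3.1

The cyan cone moved from about (12.6, 8.3) to (9.6, 7.6), a distance of √(3.0² + 0.7²) ≈ 3.1.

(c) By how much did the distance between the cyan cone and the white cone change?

-2.4

The distance was about 6.6 in the first image and 4.2 in the second, so they moved 2.4 units closer together.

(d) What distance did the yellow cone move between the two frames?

1.6

The yellow cone was near (11.9, 6.1) before and (12.9, 7.4) after, so it travelled √(1.0² + 1.3²) ≈ 1.6 units.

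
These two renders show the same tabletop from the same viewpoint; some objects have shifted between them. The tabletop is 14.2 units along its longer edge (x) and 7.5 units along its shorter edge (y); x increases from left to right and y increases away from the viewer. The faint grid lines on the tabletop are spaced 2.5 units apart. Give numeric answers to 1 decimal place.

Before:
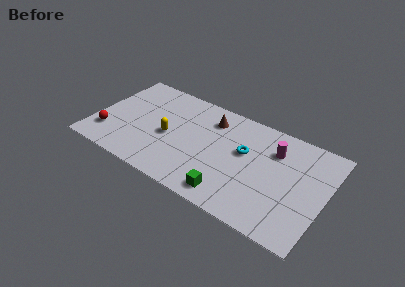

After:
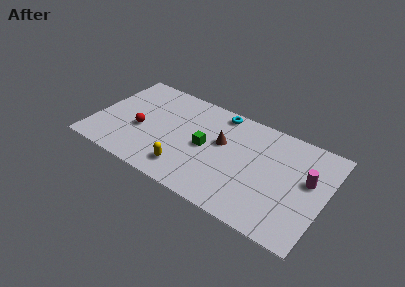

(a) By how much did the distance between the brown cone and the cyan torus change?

-0.4

The distance was about 2.7 in the first image and 2.3 in the second, so they moved 0.4 units closer together.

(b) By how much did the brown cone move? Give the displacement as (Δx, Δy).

(0.9, -1.4)

The brown cone started near (6.9, 5.9) and ended near (7.8, 4.5).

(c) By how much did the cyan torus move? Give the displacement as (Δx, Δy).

(-1.9, 2.2)

The cyan torus started near (9.2, 4.5) and ended near (7.3, 6.7).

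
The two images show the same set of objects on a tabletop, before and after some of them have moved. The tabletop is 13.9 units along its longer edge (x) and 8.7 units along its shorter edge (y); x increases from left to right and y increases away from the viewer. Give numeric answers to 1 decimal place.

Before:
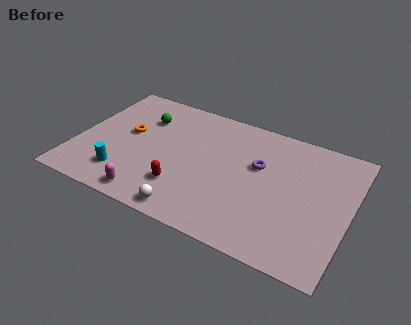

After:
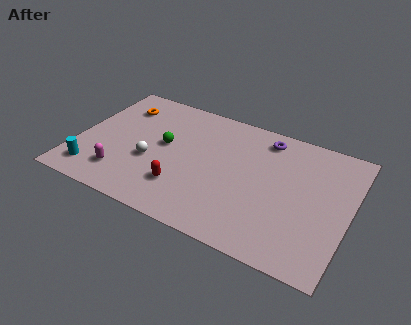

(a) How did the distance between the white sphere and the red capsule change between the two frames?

+0.6

They were about 1.5 units apart before and 2.1 after — 0.6 units further apart.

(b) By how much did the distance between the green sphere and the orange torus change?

+1.7

Before: roughly 1.5 units apart; after: 3.2. That's 1.7 units further apart.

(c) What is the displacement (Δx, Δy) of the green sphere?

(1.3, -1.5)

The green sphere was at about (3.1, 6.3) and moved to about (4.4, 4.8).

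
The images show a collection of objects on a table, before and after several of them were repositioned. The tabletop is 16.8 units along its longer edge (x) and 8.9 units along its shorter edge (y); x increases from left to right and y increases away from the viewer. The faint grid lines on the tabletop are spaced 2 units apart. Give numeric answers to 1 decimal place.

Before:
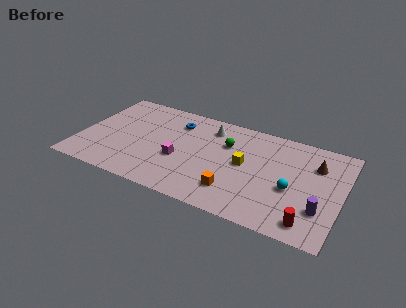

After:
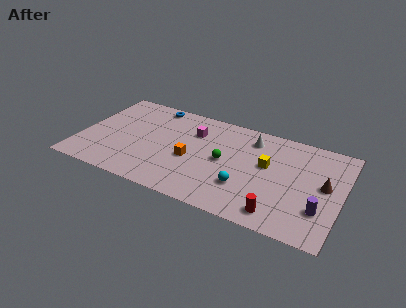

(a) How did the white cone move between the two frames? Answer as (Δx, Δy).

(2.7, 0.0)

The white cone was at about (8.1, 7.2) and moved to about (10.8, 7.2).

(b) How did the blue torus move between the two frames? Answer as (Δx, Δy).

(-1.7, 1.1)

From the two frames, the blue torus sits at roughly (5.9, 6.9) before and (4.2, 8.0) after.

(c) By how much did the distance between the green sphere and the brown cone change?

+0.7

They were about 5.7 units apart before and 6.4 after — 0.7 units further apart.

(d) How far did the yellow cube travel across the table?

1.5

From (10.6, 4.7) to (12.0, 5.2), the yellow cube covered √(1.4² + 0.5²) ≈ 1.5 units.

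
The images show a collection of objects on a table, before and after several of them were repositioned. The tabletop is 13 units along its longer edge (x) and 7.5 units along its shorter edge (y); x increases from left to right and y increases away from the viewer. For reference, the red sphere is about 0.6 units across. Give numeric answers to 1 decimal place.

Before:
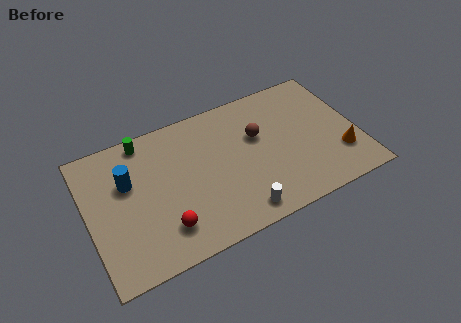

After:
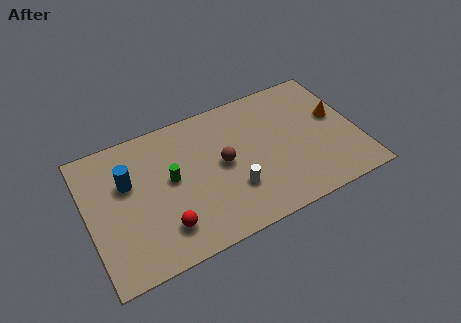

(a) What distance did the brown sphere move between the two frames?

2.0

The brown sphere moved from about (8.3, 4.7) to (6.5, 3.9), a distance of √(1.8² + 0.8²) ≈ 2.0.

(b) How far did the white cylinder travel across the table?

1.3

From (6.9, 1.0) to (6.8, 2.3), the white cylinder covered √(0.1² + 1.3²) ≈ 1.3 units.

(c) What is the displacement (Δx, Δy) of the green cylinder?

(1.0, -2.6)

The green cylinder started near (3.0, 6.7) and ended near (4.0, 4.1).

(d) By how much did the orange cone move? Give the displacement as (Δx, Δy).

(0.1, 2.2)

From the two frames, the orange cone sits at roughly (12.0, 2.1) before and (12.1, 4.3) after.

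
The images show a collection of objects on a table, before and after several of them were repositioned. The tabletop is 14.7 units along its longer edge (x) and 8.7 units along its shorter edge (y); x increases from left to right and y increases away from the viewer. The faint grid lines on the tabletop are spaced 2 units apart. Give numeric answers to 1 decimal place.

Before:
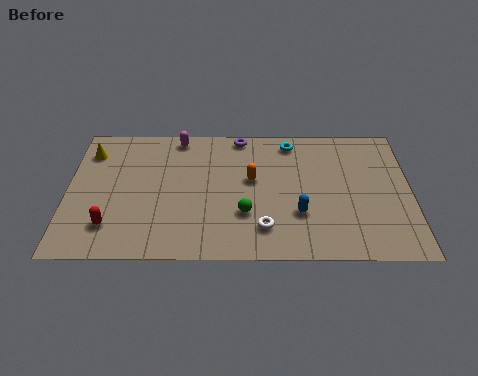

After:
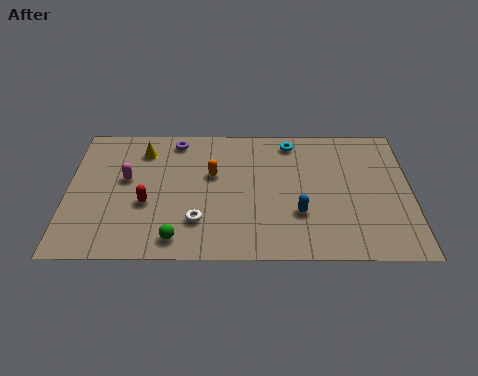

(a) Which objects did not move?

the blue capsule and the cyan torus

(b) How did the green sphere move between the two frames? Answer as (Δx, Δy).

(-2.9, -1.6)

The green sphere was at about (7.6, 2.8) and moved to about (4.7, 1.2).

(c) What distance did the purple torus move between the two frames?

2.8

From (7.4, 7.9) to (4.6, 7.6), the purple torus covered √(2.8² + 0.3²) ≈ 2.8 units.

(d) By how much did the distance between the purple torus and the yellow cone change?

-5.0

They were about 6.6 units apart before and 1.6 after — 5.0 units closer together.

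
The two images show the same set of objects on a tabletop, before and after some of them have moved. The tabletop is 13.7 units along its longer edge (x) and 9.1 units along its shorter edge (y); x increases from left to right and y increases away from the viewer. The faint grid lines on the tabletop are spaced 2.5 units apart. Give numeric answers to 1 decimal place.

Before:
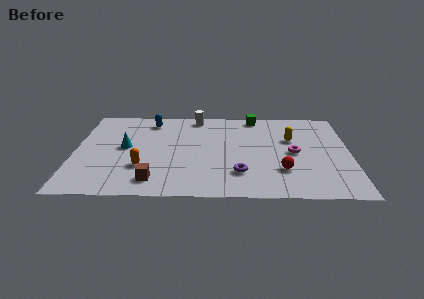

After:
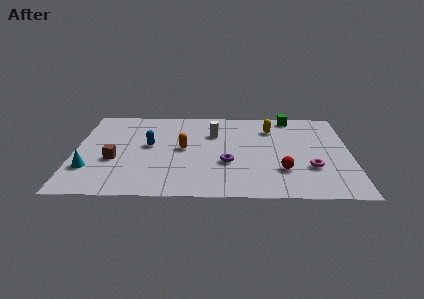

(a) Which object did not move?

the red sphere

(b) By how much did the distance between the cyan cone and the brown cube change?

-2.1

They were about 3.6 units apart before and 1.5 after — 2.1 units closer together.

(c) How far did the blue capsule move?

2.6

The blue capsule was near (3.7, 7.6) before and (3.7, 5.0) after, so it travelled √(0.0² + 2.6²) ≈ 2.6 units.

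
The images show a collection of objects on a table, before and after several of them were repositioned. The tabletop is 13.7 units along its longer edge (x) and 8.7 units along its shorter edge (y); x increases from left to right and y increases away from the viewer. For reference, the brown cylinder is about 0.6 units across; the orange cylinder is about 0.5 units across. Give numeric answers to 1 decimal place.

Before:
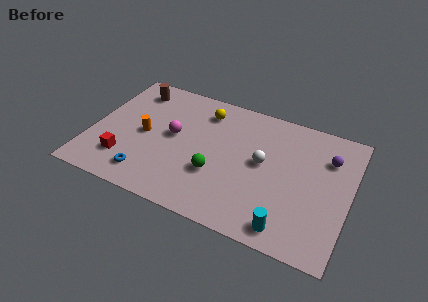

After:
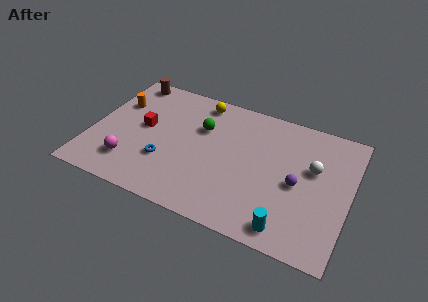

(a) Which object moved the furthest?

the magenta sphere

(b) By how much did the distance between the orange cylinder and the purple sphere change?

+0.3

Before: roughly 9.8 units apart; after: 10.1. That's 0.3 units further apart.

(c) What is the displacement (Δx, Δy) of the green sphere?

(-1.1, 2.8)

From the two frames, the green sphere sits at roughly (6.8, 3.0) before and (5.7, 5.8) after.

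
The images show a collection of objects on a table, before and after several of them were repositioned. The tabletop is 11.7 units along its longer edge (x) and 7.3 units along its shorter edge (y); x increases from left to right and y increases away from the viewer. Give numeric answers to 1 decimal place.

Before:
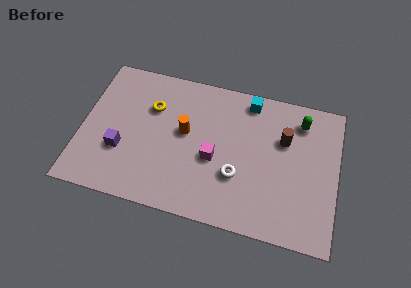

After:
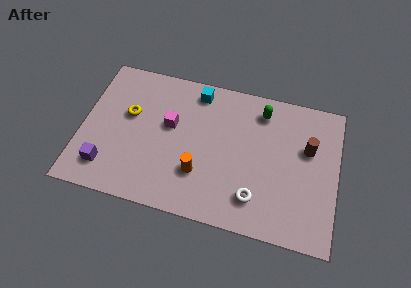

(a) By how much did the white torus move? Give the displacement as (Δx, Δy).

(0.9, -0.9)

The white torus was at about (7.2, 2.5) and moved to about (8.1, 1.6).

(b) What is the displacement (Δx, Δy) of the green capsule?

(-1.8, 0.1)

From the two frames, the green capsule sits at roughly (9.9, 5.9) before and (8.1, 6.0) after.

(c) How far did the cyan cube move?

2.4

From (7.5, 6.4) to (5.1, 6.3), the cyan cube covered √(2.4² + 0.1²) ≈ 2.4 units.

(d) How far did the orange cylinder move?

2.1

The orange cylinder was near (4.7, 4.1) before and (5.5, 2.2) after, so it travelled √(0.8² + 1.9²) ≈ 2.1 units.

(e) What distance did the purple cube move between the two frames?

1.2

From (1.9, 2.5) to (1.3, 1.5), the purple cube covered √(0.6² + 1.0²) ≈ 1.2 units.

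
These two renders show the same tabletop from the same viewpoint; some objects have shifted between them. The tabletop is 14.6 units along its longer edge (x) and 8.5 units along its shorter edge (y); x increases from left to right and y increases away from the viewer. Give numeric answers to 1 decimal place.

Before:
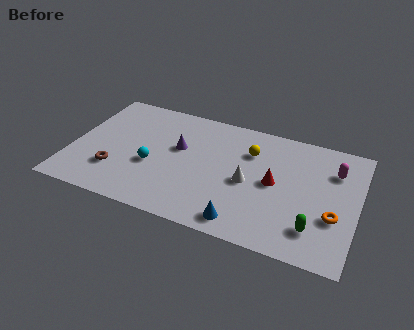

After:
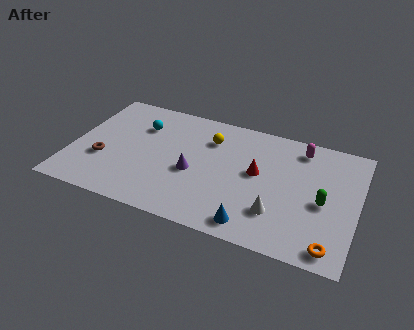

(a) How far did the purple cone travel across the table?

1.7

The purple cone moved from about (5.4, 5.1) to (6.3, 3.6), a distance of √(0.9² + 1.5²) ≈ 1.7.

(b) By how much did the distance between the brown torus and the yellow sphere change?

-1.4

Before: roughly 7.6 units apart; after: 6.2. That's 1.4 units closer together.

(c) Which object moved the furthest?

the cyan sphere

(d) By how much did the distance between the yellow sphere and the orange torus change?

+3.0

Before: roughly 5.5 units apart; after: 8.5. That's 3.0 units further apart.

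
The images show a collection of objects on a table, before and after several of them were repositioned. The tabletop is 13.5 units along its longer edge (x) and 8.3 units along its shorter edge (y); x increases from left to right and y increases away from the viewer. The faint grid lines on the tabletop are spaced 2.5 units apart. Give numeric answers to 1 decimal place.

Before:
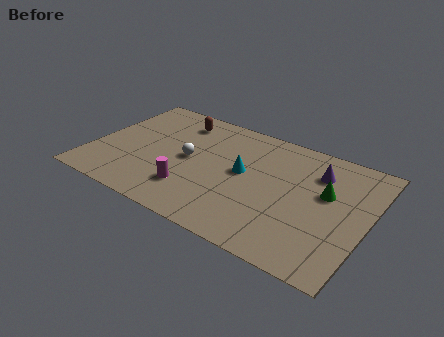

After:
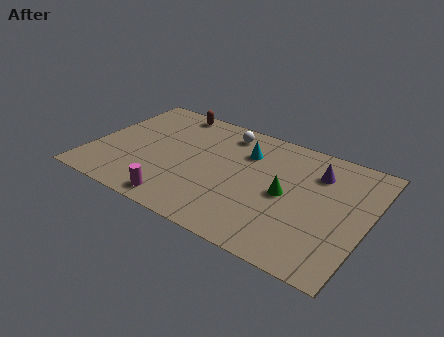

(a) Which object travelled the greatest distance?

the white sphere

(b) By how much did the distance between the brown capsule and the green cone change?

-0.6

The distance was about 7.9 in the first image and 7.3 in the second, so they moved 0.6 units closer together.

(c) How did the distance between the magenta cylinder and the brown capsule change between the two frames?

+1.8

The distance was about 4.9 in the first image and 6.7 in the second, so they moved 1.8 units further apart.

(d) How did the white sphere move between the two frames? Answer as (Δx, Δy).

(1.4, 2.8)

The white sphere was at about (4.7, 4.2) and moved to about (6.1, 7.0).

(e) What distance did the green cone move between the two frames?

2.1

The green cone moved from about (11.4, 5.0) to (9.6, 4.0), a distance of √(1.8² + 1.0²) ≈ 2.1.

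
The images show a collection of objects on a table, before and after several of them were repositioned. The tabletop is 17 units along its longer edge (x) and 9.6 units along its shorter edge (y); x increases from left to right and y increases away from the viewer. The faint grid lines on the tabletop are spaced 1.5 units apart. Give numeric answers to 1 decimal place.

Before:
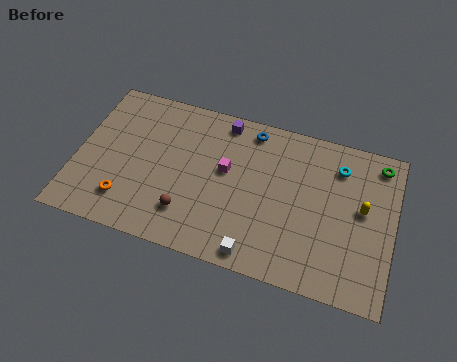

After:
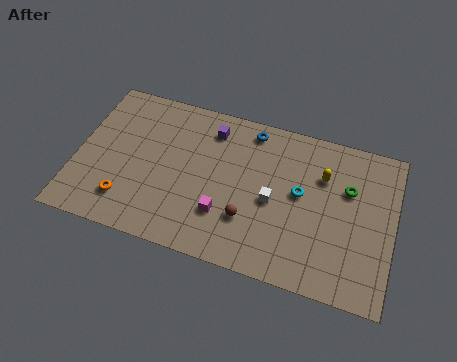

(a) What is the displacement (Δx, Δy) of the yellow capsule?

(-2.2, 1.4)

The yellow capsule was at about (15.3, 5.3) and moved to about (13.1, 6.7).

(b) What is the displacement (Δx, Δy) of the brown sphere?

(3.2, 0.6)

The brown sphere started near (6.2, 2.3) and ended near (9.4, 2.9).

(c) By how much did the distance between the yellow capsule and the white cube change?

-3.4

The distance was about 6.8 in the first image and 3.4 in the second, so they moved 3.4 units closer together.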